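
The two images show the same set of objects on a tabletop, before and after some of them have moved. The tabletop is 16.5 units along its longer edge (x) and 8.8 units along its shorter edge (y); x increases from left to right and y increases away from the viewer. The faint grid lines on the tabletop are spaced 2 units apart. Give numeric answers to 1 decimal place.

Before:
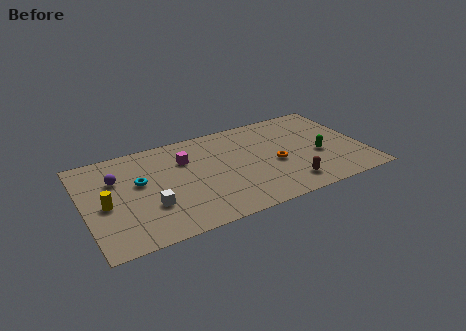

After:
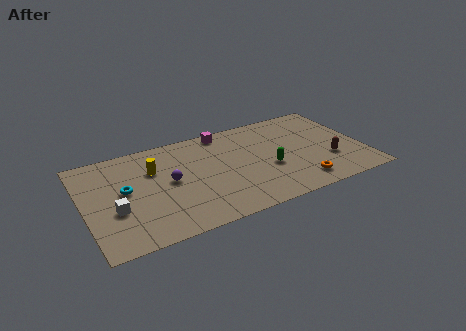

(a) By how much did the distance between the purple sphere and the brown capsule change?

-1.1

Before: roughly 10.7 units apart; after: 9.6. That's 1.1 units closer together.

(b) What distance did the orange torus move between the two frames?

2.6

The orange torus was near (11.2, 3.8) before and (12.4, 1.5) after, so it travelled √(1.2² + 2.3²) ≈ 2.6 units.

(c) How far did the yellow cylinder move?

3.6

The yellow cylinder moved from about (1.2, 4.0) to (4.2, 6.0), a distance of √(3.0² + 2.0²) ≈ 3.6.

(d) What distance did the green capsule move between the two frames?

3.0

From (13.8, 3.6) to (10.8, 3.5), the green capsule covered √(3.0² + 0.1²) ≈ 3.0 units.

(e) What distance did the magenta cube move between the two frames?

3.0

From (6.1, 6.2) to (8.6, 7.9), the magenta cube covered √(2.5² + 1.7²) ≈ 3.0 units.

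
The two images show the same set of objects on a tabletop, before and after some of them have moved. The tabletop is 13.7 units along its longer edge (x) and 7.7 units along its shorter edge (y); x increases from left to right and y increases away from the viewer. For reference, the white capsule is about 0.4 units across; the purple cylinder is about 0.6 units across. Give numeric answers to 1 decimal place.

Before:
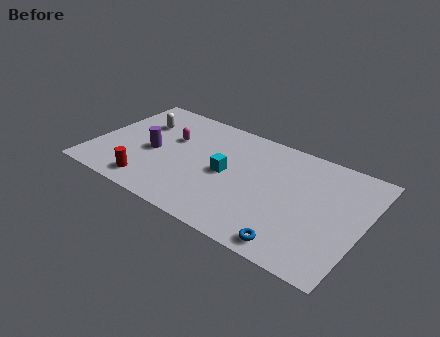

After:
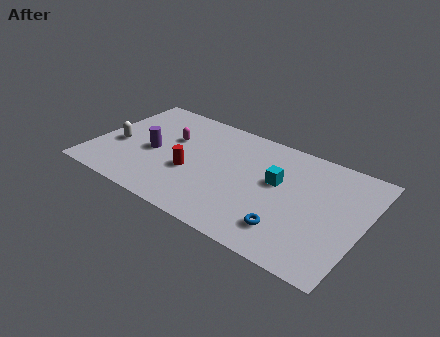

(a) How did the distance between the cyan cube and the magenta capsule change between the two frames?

+2.3

Before: roughly 3.3 units apart; after: 5.6. That's 2.3 units further apart.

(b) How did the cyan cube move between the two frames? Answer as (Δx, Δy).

(2.5, 0.7)

The cyan cube started near (6.8, 3.8) and ended near (9.3, 4.5).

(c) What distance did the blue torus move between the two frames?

0.9

The blue torus moved from about (10.7, 0.9) to (10.3, 1.7), a distance of √(0.4² + 0.8²) ≈ 0.9.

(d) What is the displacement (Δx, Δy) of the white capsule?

(-0.8, -2.2)

The white capsule started near (2.0, 5.4) and ended near (1.2, 3.2).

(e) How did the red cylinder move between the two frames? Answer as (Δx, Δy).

(1.8, 1.8)

From the two frames, the red cylinder sits at roughly (3.3, 1.2) before and (5.1, 3.0) after.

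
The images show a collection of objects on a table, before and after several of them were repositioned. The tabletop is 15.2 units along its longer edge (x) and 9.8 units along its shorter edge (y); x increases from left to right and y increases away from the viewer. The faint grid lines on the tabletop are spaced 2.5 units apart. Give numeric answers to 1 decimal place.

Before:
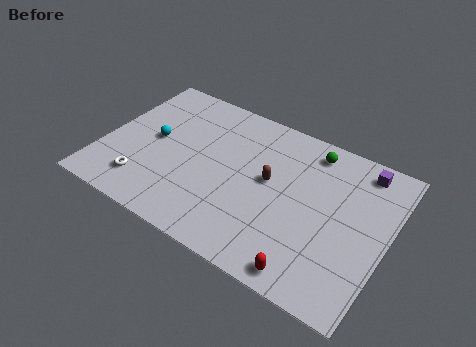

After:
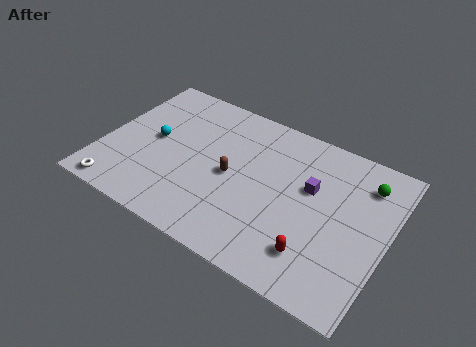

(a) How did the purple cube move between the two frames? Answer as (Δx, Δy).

(-2.4, -2.5)

The purple cube started near (13.4, 8.5) and ended near (11.0, 6.0).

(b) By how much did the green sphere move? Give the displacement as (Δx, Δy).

(3.0, -0.7)

The green sphere was at about (10.7, 8.4) and moved to about (13.7, 7.7).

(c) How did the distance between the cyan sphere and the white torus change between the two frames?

+1.3

They were about 3.1 units apart before and 4.4 after — 1.3 units further apart.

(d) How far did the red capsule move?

1.2

The red capsule moved from about (11.7, 1.0) to (11.8, 2.2), a distance of √(0.1² + 1.2²) ≈ 1.2.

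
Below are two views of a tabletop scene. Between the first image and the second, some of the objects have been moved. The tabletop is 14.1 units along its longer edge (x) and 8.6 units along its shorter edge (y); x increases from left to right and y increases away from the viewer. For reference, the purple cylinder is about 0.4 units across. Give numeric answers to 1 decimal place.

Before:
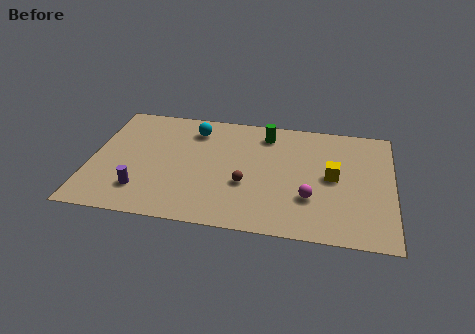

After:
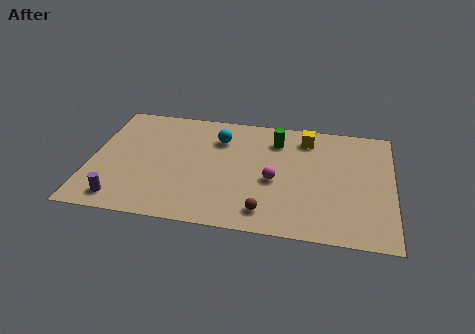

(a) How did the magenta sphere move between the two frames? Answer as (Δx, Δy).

(-1.7, 1.0)

From the two frames, the magenta sphere sits at roughly (10.3, 2.7) before and (8.6, 3.7) after.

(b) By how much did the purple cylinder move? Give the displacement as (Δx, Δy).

(-0.9, -0.8)

The purple cylinder started near (2.5, 2.0) and ended near (1.6, 1.2).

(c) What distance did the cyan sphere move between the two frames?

1.3

The cyan sphere moved from about (4.7, 6.9) to (5.9, 6.4), a distance of √(1.2² + 0.5²) ≈ 1.3.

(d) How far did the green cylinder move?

0.6

From (8.1, 7.1) to (8.6, 6.7), the green cylinder covered √(0.5² + 0.4²) ≈ 0.6 units.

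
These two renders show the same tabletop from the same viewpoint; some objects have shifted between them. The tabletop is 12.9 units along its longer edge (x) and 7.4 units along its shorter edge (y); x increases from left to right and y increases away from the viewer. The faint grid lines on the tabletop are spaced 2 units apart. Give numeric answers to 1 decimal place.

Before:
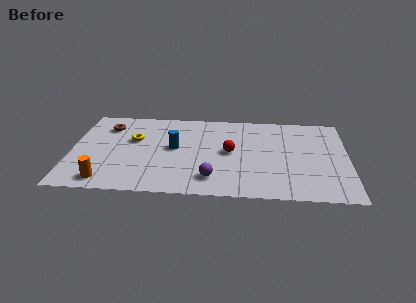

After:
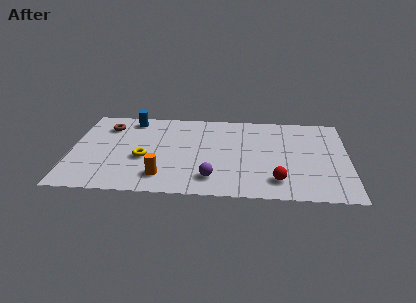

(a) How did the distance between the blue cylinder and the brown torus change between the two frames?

-2.3

Before: roughly 3.6 units apart; after: 1.3. That's 2.3 units closer together.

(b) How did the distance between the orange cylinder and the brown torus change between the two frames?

+0.3

They were about 4.7 units apart before and 5.0 after — 0.3 units further apart.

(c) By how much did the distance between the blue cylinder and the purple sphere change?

+3.2

They were about 3.1 units apart before and 6.3 after — 3.2 units further apart.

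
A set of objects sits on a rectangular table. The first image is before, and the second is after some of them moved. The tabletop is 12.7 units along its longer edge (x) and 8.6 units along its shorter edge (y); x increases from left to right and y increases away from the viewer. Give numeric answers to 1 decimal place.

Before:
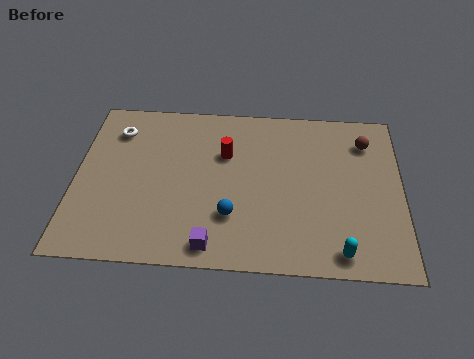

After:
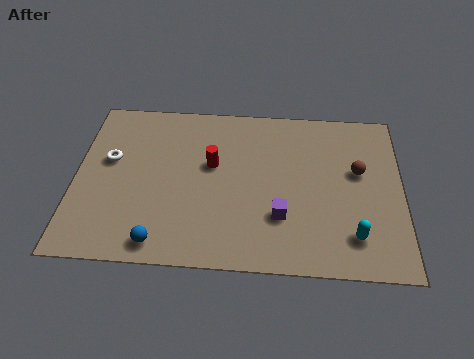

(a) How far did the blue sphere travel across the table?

3.1

From (6.1, 2.5) to (3.4, 1.0), the blue sphere covered √(2.7² + 1.5²) ≈ 3.1 units.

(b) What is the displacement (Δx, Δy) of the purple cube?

(2.6, 1.6)

The purple cube started near (5.4, 1.0) and ended near (8.0, 2.6).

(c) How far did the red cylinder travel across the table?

0.8

From (5.8, 5.7) to (5.3, 5.1), the red cylinder covered √(0.5² + 0.6²) ≈ 0.8 units.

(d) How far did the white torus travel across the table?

1.6

The white torus was near (1.5, 6.7) before and (1.3, 5.1) after, so it travelled √(0.2² + 1.6²) ≈ 1.6 units.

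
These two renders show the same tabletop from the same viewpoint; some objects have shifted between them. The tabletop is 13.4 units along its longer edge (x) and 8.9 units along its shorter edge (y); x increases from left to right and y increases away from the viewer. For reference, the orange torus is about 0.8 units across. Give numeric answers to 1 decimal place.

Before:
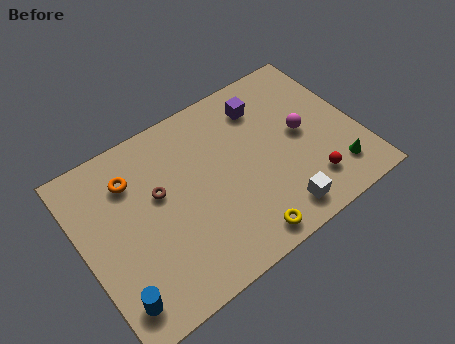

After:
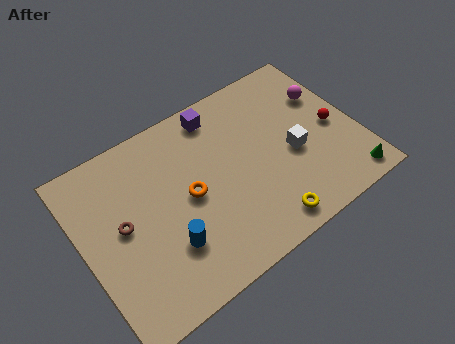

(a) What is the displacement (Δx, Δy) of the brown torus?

(-1.9, -0.6)

The brown torus was at about (3.8, 5.3) and moved to about (1.9, 4.7).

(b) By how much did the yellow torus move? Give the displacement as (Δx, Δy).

(1.1, 0.1)

The yellow torus started near (7.1, 1.0) and ended near (8.2, 1.1).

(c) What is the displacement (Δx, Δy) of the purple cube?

(-2.1, 0.7)

The purple cube started near (9.3, 7.0) and ended near (7.2, 7.7).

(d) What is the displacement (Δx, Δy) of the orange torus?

(2.4, -2.3)

The orange torus started near (2.7, 6.7) and ended near (5.1, 4.4).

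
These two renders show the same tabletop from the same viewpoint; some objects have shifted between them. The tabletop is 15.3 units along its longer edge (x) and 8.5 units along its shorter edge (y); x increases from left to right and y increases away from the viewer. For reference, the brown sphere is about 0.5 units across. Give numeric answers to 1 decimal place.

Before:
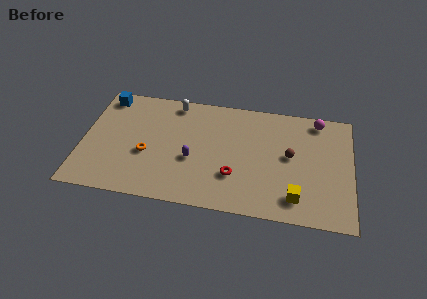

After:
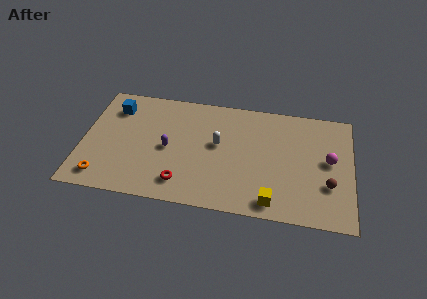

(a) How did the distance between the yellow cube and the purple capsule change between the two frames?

+0.5

Before: roughly 6.2 units apart; after: 6.7. That's 0.5 units further apart.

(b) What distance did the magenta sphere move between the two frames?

3.0

From (13.3, 7.5) to (14.0, 4.6), the magenta sphere covered √(0.7² + 2.9²) ≈ 3.0 units.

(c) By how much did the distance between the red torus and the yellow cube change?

+1.5

The distance was about 3.6 in the first image and 5.1 in the second, so they moved 1.5 units further apart.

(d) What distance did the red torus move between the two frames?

3.1

From (8.7, 2.6) to (5.8, 1.6), the red torus covered √(2.9² + 1.0²) ≈ 3.1 units.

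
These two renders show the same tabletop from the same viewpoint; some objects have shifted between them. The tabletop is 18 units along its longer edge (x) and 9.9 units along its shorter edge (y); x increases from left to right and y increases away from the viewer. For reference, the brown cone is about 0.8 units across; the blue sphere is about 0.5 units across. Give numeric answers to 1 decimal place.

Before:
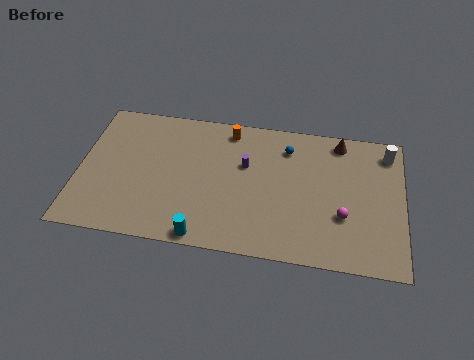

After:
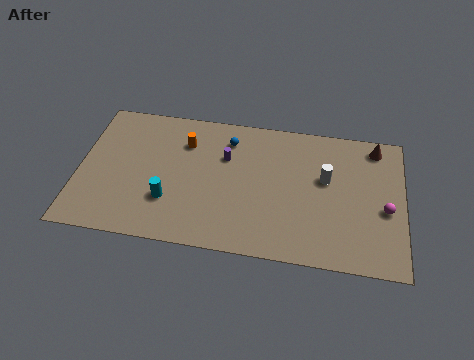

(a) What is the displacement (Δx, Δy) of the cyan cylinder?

(-2.0, 2.2)

The cyan cylinder was at about (7.1, 0.8) and moved to about (5.1, 3.0).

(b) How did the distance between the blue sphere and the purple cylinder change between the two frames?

-1.5

Before: roughly 2.8 units apart; after: 1.3. That's 1.5 units closer together.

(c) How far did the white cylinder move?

4.2

The white cylinder moved from about (17.1, 8.3) to (13.7, 5.9), a distance of √(3.4² + 2.4²) ≈ 4.2.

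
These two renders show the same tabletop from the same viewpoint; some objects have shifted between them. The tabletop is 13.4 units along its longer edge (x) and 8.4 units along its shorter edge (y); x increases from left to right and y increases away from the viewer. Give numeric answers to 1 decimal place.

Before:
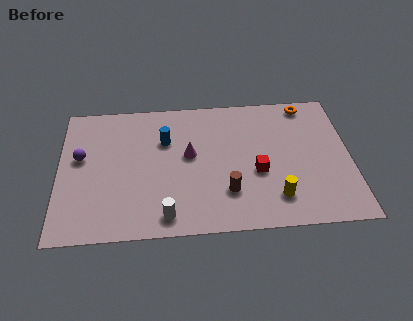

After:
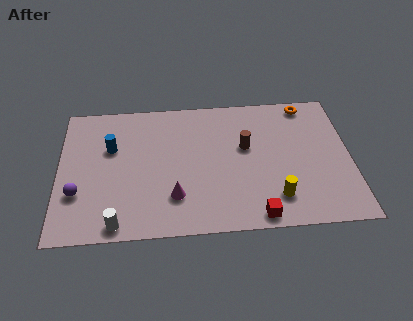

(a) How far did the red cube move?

2.6

The red cube was near (9.1, 3.4) before and (9.0, 0.8) after, so it travelled √(0.1² + 2.6²) ≈ 2.6 units.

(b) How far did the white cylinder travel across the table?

2.2

The white cylinder moved from about (4.9, 1.1) to (2.7, 0.8), a distance of √(2.2² + 0.3²) ≈ 2.2.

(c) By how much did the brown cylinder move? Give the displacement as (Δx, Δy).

(0.9, 2.7)

The brown cylinder was at about (7.7, 2.3) and moved to about (8.6, 5.0).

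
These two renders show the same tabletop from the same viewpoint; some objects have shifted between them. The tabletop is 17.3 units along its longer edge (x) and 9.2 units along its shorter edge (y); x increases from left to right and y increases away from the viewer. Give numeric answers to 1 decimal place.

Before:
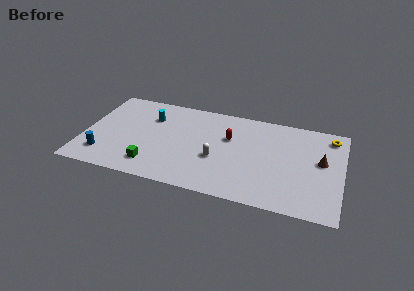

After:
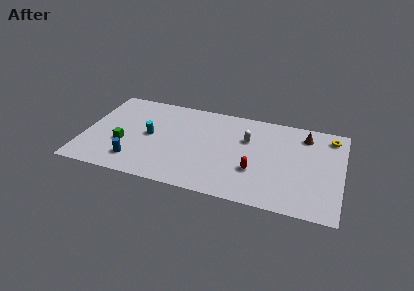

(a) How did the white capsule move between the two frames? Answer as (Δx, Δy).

(1.9, 2.5)

The white capsule started near (9.0, 3.6) and ended near (10.9, 6.1).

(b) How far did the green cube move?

2.6

From (4.8, 1.8) to (2.7, 3.4), the green cube covered √(2.1² + 1.6²) ≈ 2.6 units.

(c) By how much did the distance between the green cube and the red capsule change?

+2.5

Before: roughly 6.4 units apart; after: 8.9. That's 2.5 units further apart.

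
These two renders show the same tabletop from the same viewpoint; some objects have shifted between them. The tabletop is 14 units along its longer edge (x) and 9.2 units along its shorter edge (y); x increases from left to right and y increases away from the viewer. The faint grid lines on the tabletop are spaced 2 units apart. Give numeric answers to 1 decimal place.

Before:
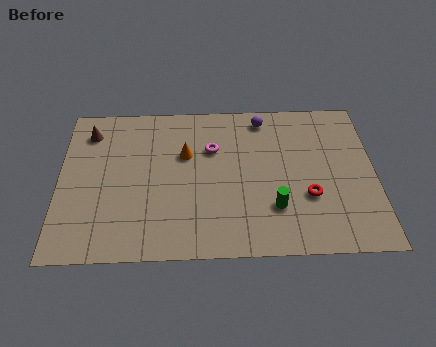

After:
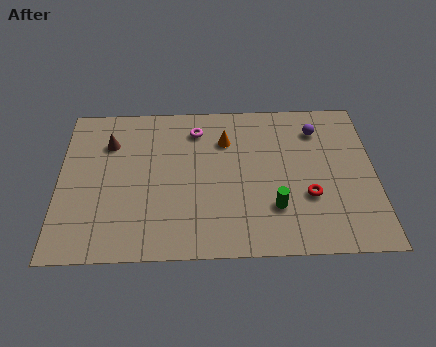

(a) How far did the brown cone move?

1.1

The brown cone moved from about (1.3, 7.4) to (2.2, 6.7), a distance of √(0.9² + 0.7²) ≈ 1.1.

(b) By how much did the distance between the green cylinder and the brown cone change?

-1.1

The distance was about 9.5 in the first image and 8.4 in the second, so they moved 1.1 units closer together.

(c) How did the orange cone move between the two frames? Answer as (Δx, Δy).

(1.8, 0.8)

From the two frames, the orange cone sits at roughly (5.6, 5.9) before and (7.4, 6.7) after.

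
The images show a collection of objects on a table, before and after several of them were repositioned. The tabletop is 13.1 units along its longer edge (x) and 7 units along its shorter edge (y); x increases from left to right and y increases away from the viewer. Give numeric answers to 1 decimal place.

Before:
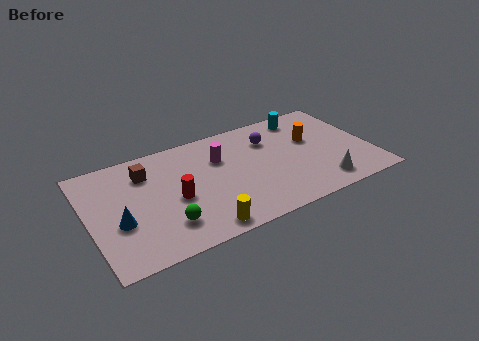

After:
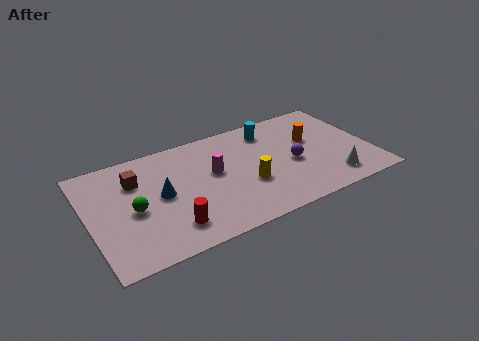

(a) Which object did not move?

the orange cylinder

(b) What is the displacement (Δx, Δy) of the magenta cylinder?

(-0.4, -0.8)

The magenta cylinder was at about (6.2, 4.8) and moved to about (5.8, 4.0).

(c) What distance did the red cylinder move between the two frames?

1.6

From (3.9, 3.1) to (3.5, 1.5), the red cylinder covered √(0.4² + 1.6²) ≈ 1.6 units.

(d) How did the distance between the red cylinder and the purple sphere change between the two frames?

+1.0

Before: roughly 5.1 units apart; after: 6.1. That's 1.0 units further apart.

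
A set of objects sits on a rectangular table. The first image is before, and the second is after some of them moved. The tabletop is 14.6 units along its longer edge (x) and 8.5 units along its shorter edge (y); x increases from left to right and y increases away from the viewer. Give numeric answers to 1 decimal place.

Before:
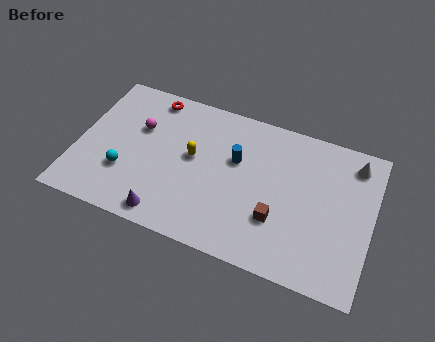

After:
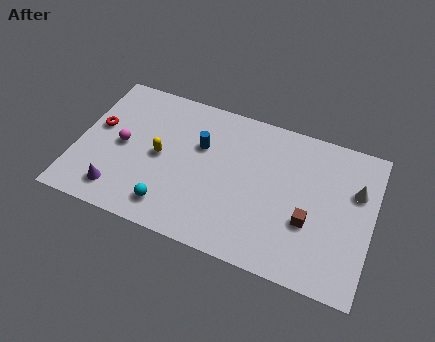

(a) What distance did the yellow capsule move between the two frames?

1.7

The yellow capsule was near (5.7, 4.7) before and (4.1, 4.2) after, so it travelled √(1.6² + 0.5²) ≈ 1.7 units.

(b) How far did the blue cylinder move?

1.8

From (7.8, 5.3) to (6.0, 5.5), the blue cylinder covered √(1.8² + 0.2²) ≈ 1.8 units.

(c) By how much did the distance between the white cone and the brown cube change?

-2.3

Before: roughly 5.6 units apart; after: 3.3. That's 2.3 units closer together.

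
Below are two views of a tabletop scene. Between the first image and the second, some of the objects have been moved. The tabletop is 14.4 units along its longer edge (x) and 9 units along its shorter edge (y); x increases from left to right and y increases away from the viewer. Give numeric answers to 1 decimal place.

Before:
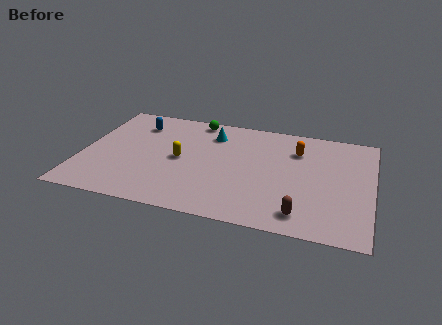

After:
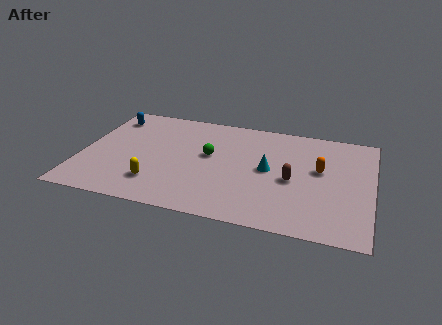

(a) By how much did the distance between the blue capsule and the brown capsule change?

-0.3

Before: roughly 10.3 units apart; after: 10.0. That's 0.3 units closer together.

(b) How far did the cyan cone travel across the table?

3.8

The cyan cone moved from about (6.3, 7.0) to (9.3, 4.6), a distance of √(3.0² + 2.4²) ≈ 3.8.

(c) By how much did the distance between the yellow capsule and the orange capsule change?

+2.4

They were about 6.1 units apart before and 8.5 after — 2.4 units further apart.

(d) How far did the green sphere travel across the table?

3.1

The green sphere moved from about (5.4, 8.1) to (6.3, 5.1), a distance of √(0.9² + 3.0²) ≈ 3.1.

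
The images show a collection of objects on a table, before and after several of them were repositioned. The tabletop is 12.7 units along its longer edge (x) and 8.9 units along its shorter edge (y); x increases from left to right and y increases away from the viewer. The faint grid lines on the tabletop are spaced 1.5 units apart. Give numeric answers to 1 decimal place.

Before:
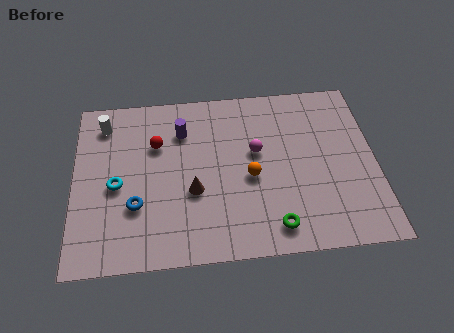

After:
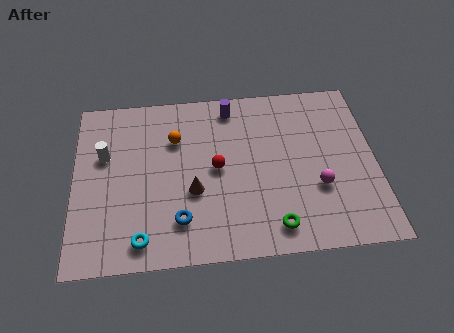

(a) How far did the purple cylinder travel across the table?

2.4

The purple cylinder was near (4.6, 6.6) before and (6.7, 7.7) after, so it travelled √(2.1² + 1.1²) ≈ 2.4 units.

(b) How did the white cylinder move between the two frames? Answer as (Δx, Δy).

(0.0, -1.7)

From the two frames, the white cylinder sits at roughly (1.3, 7.3) before and (1.3, 5.6) after.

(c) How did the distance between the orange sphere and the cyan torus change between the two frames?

-0.4

The distance was about 5.6 in the first image and 5.2 in the second, so they moved 0.4 units closer together.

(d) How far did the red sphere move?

2.9

The red sphere moved from about (3.5, 6.0) to (6.0, 4.5), a distance of √(2.5² + 1.5²) ≈ 2.9.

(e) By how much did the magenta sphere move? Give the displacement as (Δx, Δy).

(2.5, -2.1)

The magenta sphere started near (7.7, 5.2) and ended near (10.2, 3.1).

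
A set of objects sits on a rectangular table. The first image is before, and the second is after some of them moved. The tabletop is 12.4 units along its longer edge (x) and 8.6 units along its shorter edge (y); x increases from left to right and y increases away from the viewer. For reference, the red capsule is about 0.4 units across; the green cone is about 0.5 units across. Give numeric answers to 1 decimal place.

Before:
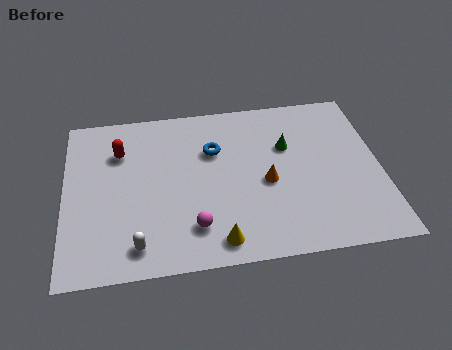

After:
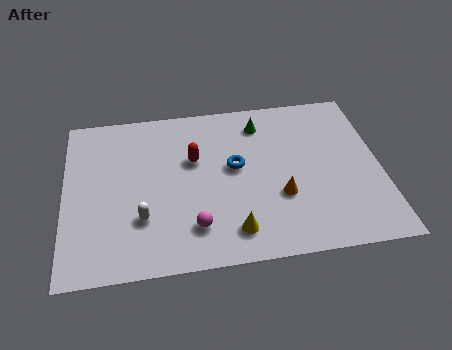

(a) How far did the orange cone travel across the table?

0.9

From (7.9, 3.8) to (8.4, 3.0), the orange cone covered √(0.5² + 0.8²) ≈ 0.9 units.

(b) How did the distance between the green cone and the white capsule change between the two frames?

-0.9

The distance was about 7.4 in the first image and 6.5 in the second, so they moved 0.9 units closer together.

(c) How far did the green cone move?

1.7

The green cone moved from about (8.8, 5.6) to (7.8, 7.0), a distance of √(1.0² + 1.4²) ≈ 1.7.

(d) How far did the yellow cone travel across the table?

0.7

The yellow cone was near (5.9, 1.1) before and (6.5, 1.5) after, so it travelled √(0.6² + 0.4²) ≈ 0.7 units.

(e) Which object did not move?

the magenta sphere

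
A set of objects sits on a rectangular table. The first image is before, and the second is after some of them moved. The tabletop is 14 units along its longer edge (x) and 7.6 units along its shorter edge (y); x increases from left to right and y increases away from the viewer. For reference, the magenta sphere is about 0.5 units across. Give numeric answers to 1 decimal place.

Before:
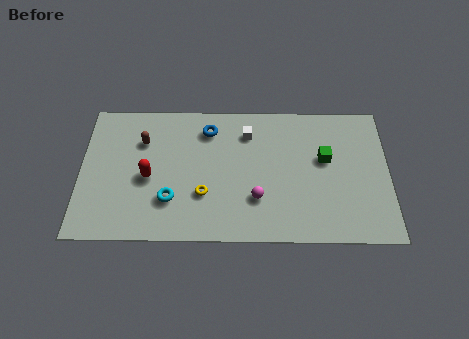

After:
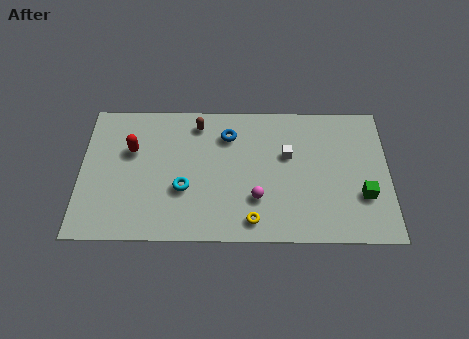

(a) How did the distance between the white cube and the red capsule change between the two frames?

+2.0

They were about 5.1 units apart before and 7.1 after — 2.0 units further apart.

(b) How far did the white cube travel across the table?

2.2

The white cube was near (7.6, 5.9) before and (9.4, 4.7) after, so it travelled √(1.8² + 1.2²) ≈ 2.2 units.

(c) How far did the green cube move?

2.6

The green cube moved from about (11.1, 4.5) to (12.8, 2.5), a distance of √(1.7² + 2.0²) ≈ 2.6.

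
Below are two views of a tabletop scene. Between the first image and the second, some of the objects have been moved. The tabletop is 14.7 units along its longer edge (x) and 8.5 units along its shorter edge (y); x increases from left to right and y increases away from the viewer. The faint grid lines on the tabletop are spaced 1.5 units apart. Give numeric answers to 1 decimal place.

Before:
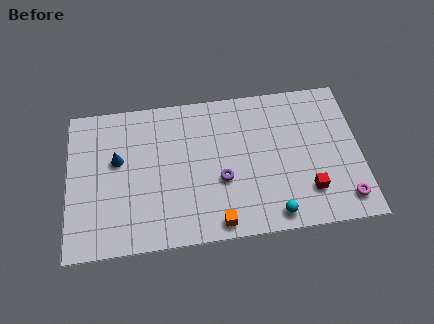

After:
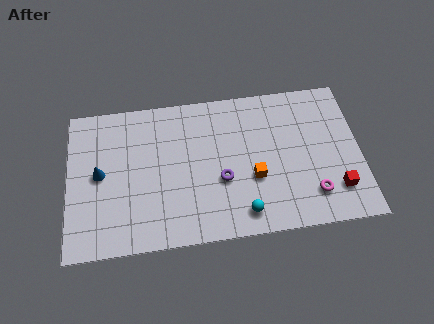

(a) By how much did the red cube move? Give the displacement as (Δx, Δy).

(1.4, -0.1)

The red cube started near (12.0, 2.1) and ended near (13.4, 2.0).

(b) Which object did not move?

the purple torus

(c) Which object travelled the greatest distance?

the orange cube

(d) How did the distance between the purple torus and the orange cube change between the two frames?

-0.8

Before: roughly 2.4 units apart; after: 1.6. That's 0.8 units closer together.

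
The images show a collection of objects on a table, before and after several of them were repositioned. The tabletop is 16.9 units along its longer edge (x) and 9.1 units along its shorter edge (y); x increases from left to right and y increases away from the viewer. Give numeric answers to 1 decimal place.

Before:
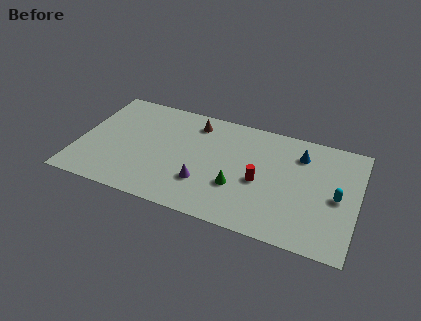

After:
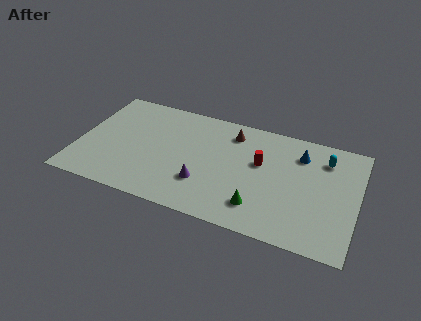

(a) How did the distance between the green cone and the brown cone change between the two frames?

+0.5

They were about 5.3 units apart before and 5.8 after — 0.5 units further apart.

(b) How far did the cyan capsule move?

2.9

The cyan capsule was near (15.7, 4.3) before and (14.8, 7.1) after, so it travelled √(0.9² + 2.8²) ≈ 2.9 units.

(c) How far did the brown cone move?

2.3

The brown cone was near (6.8, 7.5) before and (9.1, 7.4) after, so it travelled √(2.3² + 0.1²) ≈ 2.3 units.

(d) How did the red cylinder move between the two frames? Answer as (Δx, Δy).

(-0.1, 1.5)

The red cylinder was at about (11.1, 4.0) and moved to about (11.0, 5.5).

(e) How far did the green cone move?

1.8

From (9.8, 3.1) to (11.2, 2.0), the green cone covered √(1.4² + 1.1²) ≈ 1.8 units.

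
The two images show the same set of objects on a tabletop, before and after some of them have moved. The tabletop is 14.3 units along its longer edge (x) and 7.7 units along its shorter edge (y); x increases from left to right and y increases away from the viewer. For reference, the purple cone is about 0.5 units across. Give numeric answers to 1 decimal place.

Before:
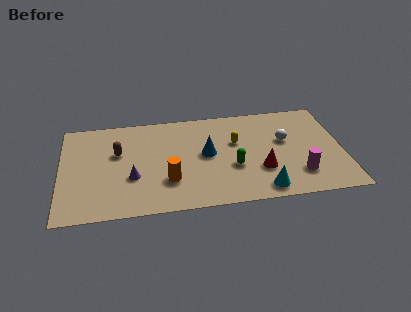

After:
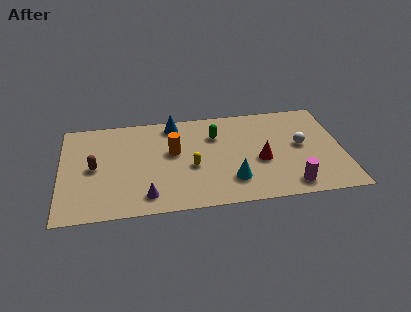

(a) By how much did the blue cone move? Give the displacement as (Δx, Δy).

(-1.6, 2.6)

From the two frames, the blue cone sits at roughly (7.4, 4.1) before and (5.8, 6.7) after.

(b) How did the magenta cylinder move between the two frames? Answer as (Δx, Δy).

(-0.5, -0.8)

The magenta cylinder started near (12.0, 1.9) and ended near (11.5, 1.1).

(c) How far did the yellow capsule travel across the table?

2.8

The yellow capsule was near (8.9, 4.8) before and (6.6, 3.2) after, so it travelled √(2.3² + 1.6²) ≈ 2.8 units.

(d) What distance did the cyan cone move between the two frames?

1.7

From (10.1, 1.0) to (8.6, 1.9), the cyan cone covered √(1.5² + 0.9²) ≈ 1.7 units.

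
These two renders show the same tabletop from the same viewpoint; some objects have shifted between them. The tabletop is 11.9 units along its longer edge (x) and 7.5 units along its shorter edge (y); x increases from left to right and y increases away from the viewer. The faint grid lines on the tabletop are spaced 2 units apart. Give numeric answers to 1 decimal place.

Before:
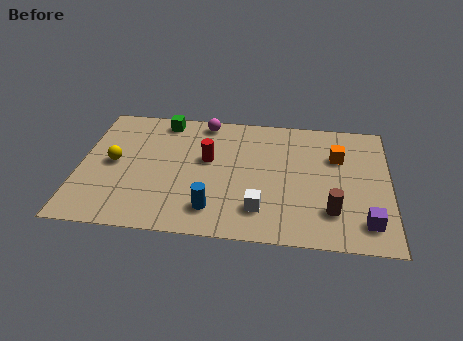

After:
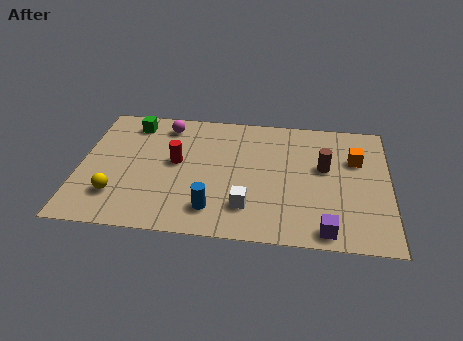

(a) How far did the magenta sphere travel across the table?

1.6

The magenta sphere was near (4.7, 6.7) before and (3.2, 6.3) after, so it travelled √(1.5² + 0.4²) ≈ 1.6 units.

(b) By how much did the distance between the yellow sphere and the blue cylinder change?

-0.8

Before: roughly 4.5 units apart; after: 3.7. That's 0.8 units closer together.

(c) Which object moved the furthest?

the brown cylinder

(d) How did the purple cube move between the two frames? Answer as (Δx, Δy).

(-1.5, -0.6)

The purple cube was at about (11.0, 1.4) and moved to about (9.5, 0.8).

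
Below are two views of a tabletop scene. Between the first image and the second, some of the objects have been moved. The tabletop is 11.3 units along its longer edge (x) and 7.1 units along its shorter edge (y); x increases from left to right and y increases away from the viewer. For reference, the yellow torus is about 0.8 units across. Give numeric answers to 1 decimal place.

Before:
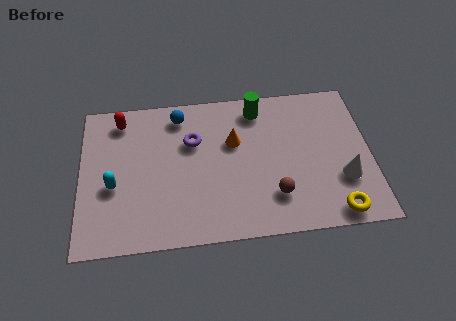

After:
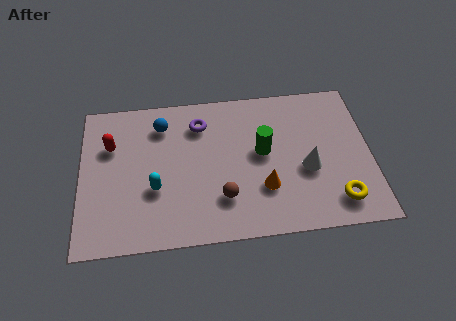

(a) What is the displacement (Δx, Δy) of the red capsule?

(-0.4, -1.2)

From the two frames, the red capsule sits at roughly (1.6, 6.0) before and (1.2, 4.8) after.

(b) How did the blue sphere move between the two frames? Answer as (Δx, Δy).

(-0.7, -0.4)

The blue sphere started near (3.9, 6.0) and ended near (3.2, 5.6).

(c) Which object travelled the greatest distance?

the orange cone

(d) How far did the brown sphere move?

2.0

From (7.5, 1.8) to (5.5, 1.9), the brown sphere covered √(2.0² + 0.1²) ≈ 2.0 units.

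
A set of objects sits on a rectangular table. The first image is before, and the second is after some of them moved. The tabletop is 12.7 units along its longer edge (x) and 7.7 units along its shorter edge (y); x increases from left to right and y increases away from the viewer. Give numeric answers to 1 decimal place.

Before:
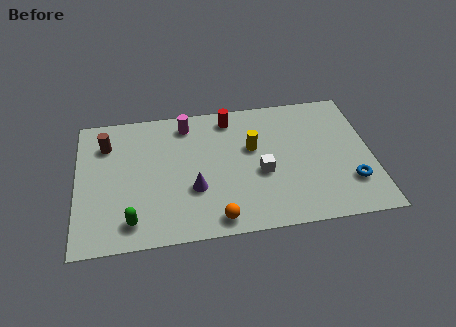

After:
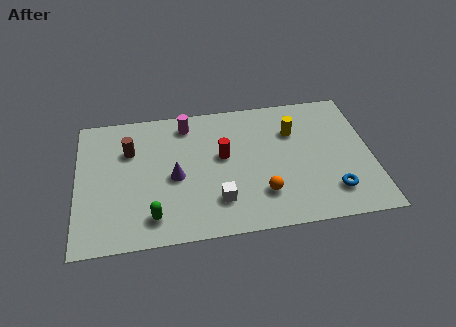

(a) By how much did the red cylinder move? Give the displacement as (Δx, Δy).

(-0.4, -2.2)

The red cylinder was at about (6.7, 6.6) and moved to about (6.3, 4.4).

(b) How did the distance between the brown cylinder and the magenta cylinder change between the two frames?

-0.8

Before: roughly 3.6 units apart; after: 2.8. That's 0.8 units closer together.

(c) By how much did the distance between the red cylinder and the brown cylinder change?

-1.4

The distance was about 5.5 in the first image and 4.1 in the second, so they moved 1.4 units closer together.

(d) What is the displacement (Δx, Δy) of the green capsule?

(0.9, 0.1)

The green capsule started near (2.3, 1.3) and ended near (3.2, 1.4).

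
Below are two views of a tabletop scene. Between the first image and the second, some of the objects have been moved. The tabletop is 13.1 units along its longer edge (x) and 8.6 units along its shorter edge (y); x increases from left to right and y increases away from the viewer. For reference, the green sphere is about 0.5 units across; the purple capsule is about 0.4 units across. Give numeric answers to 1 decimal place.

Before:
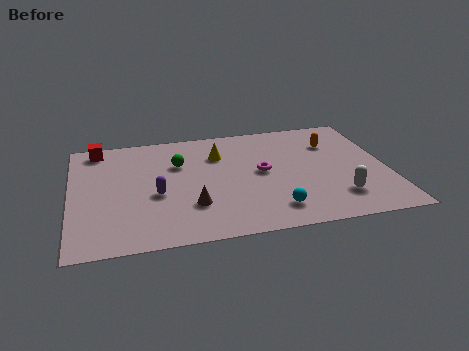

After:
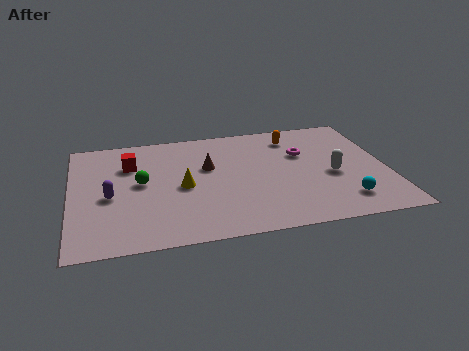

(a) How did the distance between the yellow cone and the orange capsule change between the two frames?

+0.9

Before: roughly 4.8 units apart; after: 5.7. That's 0.9 units further apart.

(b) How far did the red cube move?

2.0

The red cube was near (1.2, 7.6) before and (2.5, 6.1) after, so it travelled √(1.3² + 1.5²) ≈ 2.0 units.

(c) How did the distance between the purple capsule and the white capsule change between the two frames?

+1.6

They were about 7.6 units apart before and 9.2 after — 1.6 units further apart.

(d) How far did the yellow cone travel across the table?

2.7

The yellow cone moved from about (6.2, 6.2) to (4.6, 4.0), a distance of √(1.6² + 2.2²) ≈ 2.7.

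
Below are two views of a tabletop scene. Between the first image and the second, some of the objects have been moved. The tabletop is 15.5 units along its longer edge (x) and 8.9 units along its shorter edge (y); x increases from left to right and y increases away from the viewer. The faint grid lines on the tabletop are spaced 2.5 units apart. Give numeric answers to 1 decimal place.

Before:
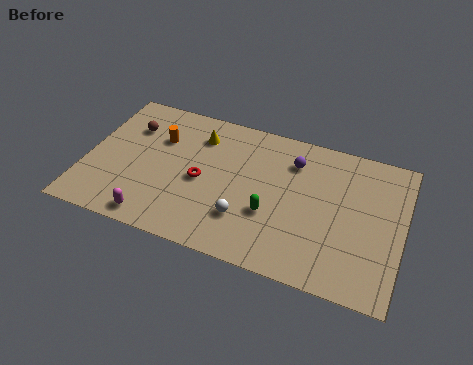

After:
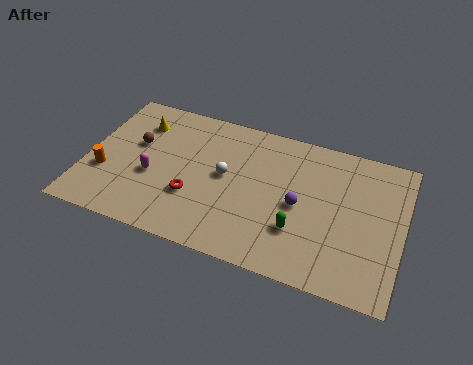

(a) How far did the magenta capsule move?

2.6

The magenta capsule was near (3.7, 1.0) before and (3.3, 3.6) after, so it travelled √(0.4² + 2.6²) ≈ 2.6 units.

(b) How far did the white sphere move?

2.6

The white sphere moved from about (8.0, 2.5) to (6.8, 4.8), a distance of √(1.2² + 2.3²) ≈ 2.6.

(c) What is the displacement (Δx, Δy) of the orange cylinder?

(-2.4, -3.0)

From the two frames, the orange cylinder sits at roughly (3.4, 6.1) before and (1.0, 3.1) after.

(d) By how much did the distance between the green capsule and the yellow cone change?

+3.9

The distance was about 5.4 in the first image and 9.3 in the second, so they moved 3.9 units further apart.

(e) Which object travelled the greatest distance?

the orange cylinder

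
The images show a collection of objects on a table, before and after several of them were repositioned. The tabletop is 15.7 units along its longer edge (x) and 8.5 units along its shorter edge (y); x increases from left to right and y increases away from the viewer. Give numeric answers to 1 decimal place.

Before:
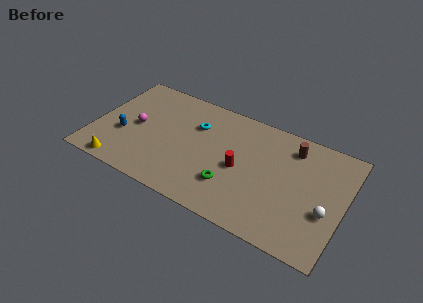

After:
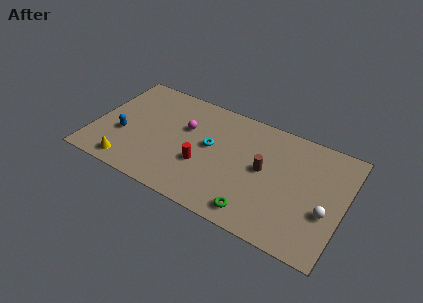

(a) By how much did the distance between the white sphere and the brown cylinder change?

-0.3

They were about 4.5 units apart before and 4.2 after — 0.3 units closer together.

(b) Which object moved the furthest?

the magenta sphere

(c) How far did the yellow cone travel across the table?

0.6

The yellow cone moved from about (2.1, 0.8) to (2.6, 1.1), a distance of √(0.5² + 0.3²) ≈ 0.6.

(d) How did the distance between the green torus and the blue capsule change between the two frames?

+1.9

The distance was about 7.0 in the first image and 8.9 in the second, so they moved 1.9 units further apart.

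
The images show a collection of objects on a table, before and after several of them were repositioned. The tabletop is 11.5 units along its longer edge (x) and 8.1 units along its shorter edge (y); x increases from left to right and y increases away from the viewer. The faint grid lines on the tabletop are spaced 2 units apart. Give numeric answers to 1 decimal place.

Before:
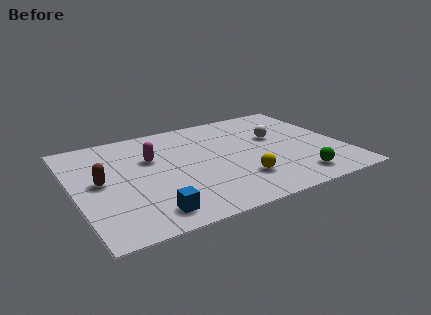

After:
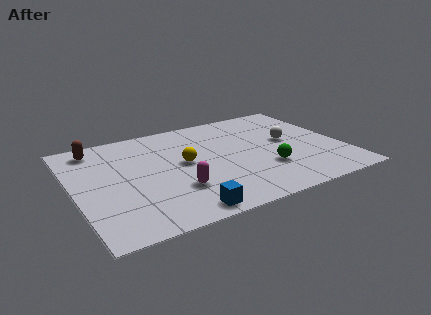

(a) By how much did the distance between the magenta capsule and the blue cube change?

-2.4

They were about 4.0 units apart before and 1.6 after — 2.4 units closer together.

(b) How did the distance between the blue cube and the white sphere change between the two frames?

-0.7

The distance was about 7.0 in the first image and 6.3 in the second, so they moved 0.7 units closer together.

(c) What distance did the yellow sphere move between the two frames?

3.0

The yellow sphere moved from about (6.8, 2.1) to (4.7, 4.3), a distance of √(2.1² + 2.2²) ≈ 3.0.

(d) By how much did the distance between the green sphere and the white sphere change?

-1.3

The distance was about 3.6 in the first image and 2.3 in the second, so they moved 1.3 units closer together.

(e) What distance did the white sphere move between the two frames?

0.7

From (8.8, 4.9) to (9.3, 4.4), the white sphere covered √(0.5² + 0.5²) ≈ 0.7 units.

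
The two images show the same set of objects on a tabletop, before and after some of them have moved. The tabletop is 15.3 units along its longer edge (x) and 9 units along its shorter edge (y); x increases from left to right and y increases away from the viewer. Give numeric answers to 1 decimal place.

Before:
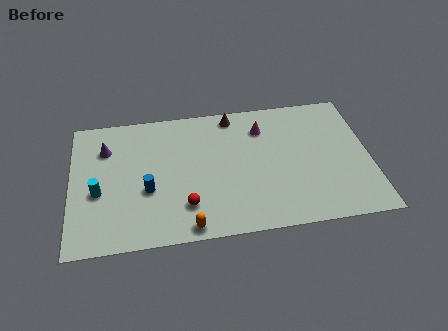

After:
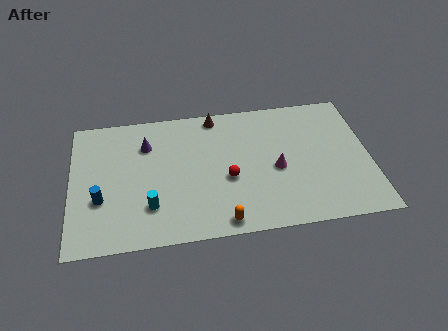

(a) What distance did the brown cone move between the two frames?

0.9

From (8.4, 8.0) to (7.5, 8.1), the brown cone covered √(0.9² + 0.1²) ≈ 0.9 units.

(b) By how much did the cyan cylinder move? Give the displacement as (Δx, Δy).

(2.6, -1.3)

From the two frames, the cyan cylinder sits at roughly (1.4, 3.7) before and (4.0, 2.4) after.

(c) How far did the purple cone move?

2.1

The purple cone was near (1.8, 6.6) before and (3.9, 6.6) after, so it travelled √(2.1² + 0.0²) ≈ 2.1 units.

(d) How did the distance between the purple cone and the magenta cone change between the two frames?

-1.0

They were about 8.1 units apart before and 7.1 after — 1.0 units closer together.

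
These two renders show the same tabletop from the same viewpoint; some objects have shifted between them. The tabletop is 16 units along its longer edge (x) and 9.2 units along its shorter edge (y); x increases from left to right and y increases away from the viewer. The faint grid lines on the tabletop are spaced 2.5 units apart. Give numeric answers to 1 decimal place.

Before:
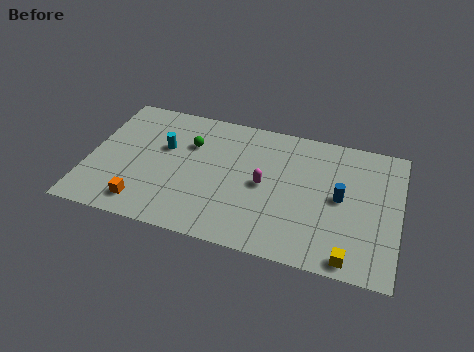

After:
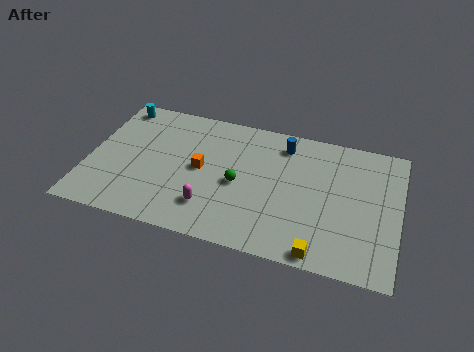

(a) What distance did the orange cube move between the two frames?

4.2

The orange cube moved from about (3.1, 1.5) to (5.8, 4.7), a distance of √(2.7² + 3.2²) ≈ 4.2.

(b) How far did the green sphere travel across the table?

3.4

The green sphere was near (5.1, 6.3) before and (7.8, 4.2) after, so it travelled √(2.7² + 2.1²) ≈ 3.4 units.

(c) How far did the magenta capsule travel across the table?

3.5

The magenta capsule moved from about (9.1, 4.5) to (6.5, 2.2), a distance of √(2.6² + 2.3²) ≈ 3.5.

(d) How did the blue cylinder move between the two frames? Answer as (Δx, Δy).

(-3.1, 2.9)

The blue cylinder was at about (13.0, 4.7) and moved to about (9.9, 7.6).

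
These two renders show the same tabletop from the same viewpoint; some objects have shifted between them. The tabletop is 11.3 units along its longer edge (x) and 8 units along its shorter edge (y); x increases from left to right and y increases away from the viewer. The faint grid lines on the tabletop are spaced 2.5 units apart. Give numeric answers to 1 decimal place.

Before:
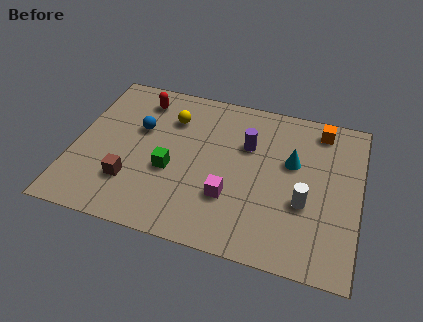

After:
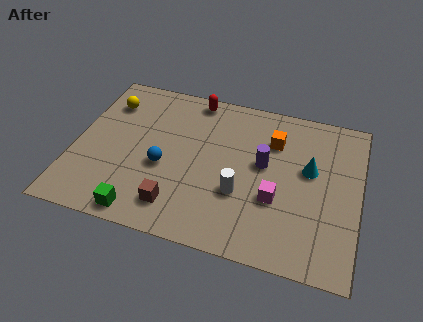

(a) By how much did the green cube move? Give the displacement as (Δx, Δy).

(-0.9, -2.4)

The green cube started near (3.9, 3.2) and ended near (3.0, 0.8).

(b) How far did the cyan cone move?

0.7

The cyan cone was near (8.6, 4.9) before and (9.3, 4.7) after, so it travelled √(0.7² + 0.2²) ≈ 0.7 units.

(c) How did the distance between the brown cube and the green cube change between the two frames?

-0.3

The distance was about 1.8 in the first image and 1.5 in the second, so they moved 0.3 units closer together.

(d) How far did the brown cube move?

2.0

The brown cube was near (2.4, 2.2) before and (4.3, 1.5) after, so it travelled √(1.9² + 0.7²) ≈ 2.0 units.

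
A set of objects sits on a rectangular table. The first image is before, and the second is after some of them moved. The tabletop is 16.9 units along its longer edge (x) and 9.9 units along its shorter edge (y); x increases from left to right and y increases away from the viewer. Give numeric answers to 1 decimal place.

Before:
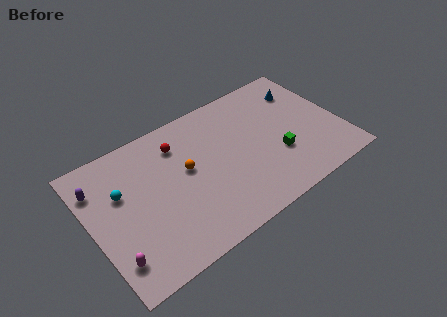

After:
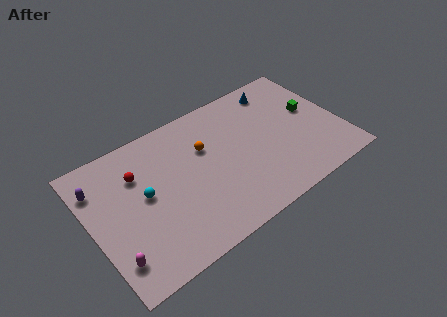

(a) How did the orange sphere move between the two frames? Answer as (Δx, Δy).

(1.4, 0.9)

The orange sphere was at about (6.5, 5.6) and moved to about (7.9, 6.5).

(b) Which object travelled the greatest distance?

the green cube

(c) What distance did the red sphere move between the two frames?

3.0

The red sphere was near (6.3, 7.7) before and (3.4, 7.0) after, so it travelled √(2.9² + 0.7²) ≈ 3.0 units.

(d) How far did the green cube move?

3.6

From (12.4, 3.4) to (15.2, 5.6), the green cube covered √(2.8² + 2.2²) ≈ 3.6 units.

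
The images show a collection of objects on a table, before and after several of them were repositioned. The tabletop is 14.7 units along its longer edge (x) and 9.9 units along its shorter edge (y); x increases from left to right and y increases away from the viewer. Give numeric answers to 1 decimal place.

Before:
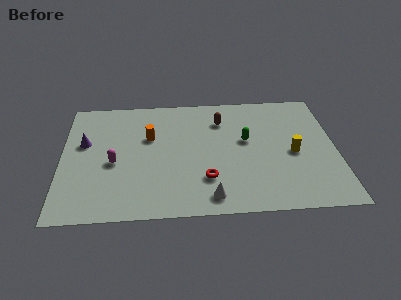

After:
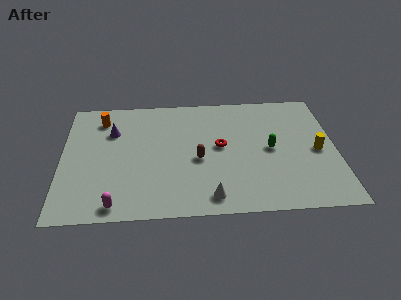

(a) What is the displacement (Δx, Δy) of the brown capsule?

(-1.3, -3.2)

The brown capsule started near (8.6, 7.5) and ended near (7.3, 4.3).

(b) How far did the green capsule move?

1.5

The green capsule moved from about (9.9, 5.7) to (11.2, 4.9), a distance of √(1.3² + 0.8²) ≈ 1.5.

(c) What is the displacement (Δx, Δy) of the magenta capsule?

(0.1, -3.3)

The magenta capsule started near (2.8, 4.3) and ended near (2.9, 1.0).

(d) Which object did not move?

the white cone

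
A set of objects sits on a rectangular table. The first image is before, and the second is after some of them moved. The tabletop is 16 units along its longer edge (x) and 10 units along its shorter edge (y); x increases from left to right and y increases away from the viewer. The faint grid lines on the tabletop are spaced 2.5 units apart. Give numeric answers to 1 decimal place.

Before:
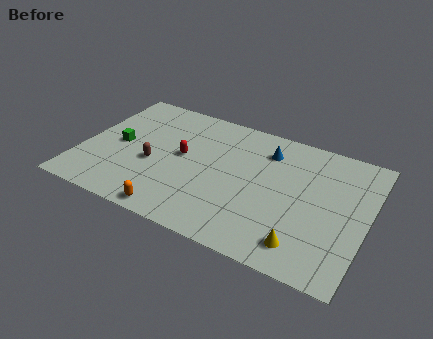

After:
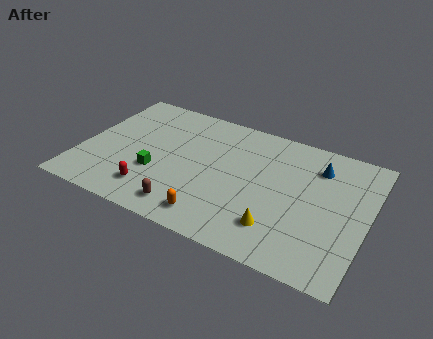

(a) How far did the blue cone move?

2.9

The blue cone was near (10.1, 7.8) before and (13.0, 7.7) after, so it travelled √(2.9² + 0.1²) ≈ 2.9 units.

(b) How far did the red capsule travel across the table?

3.6

The red capsule was near (5.6, 5.4) before and (4.4, 2.0) after, so it travelled √(1.2² + 3.4²) ≈ 3.6 units.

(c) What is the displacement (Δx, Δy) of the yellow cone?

(-1.5, 0.6)

The yellow cone was at about (12.9, 1.7) and moved to about (11.4, 2.3).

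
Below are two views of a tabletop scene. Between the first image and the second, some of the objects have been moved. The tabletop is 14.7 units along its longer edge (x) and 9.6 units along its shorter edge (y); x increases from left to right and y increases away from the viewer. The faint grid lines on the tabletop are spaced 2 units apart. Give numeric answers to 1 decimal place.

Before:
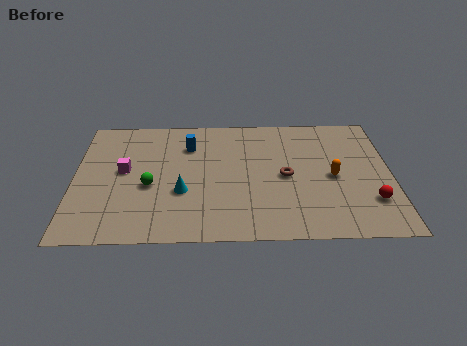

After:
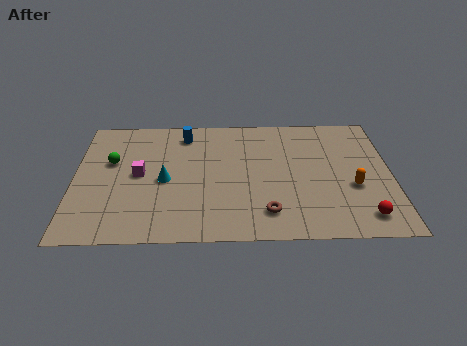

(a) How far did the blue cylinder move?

0.9

From (5.3, 7.1) to (5.1, 8.0), the blue cylinder covered √(0.2² + 0.9²) ≈ 0.9 units.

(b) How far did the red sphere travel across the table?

1.2

From (13.7, 2.6) to (13.3, 1.5), the red sphere covered √(0.4² + 1.1²) ≈ 1.2 units.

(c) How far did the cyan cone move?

1.2

The cyan cone was near (5.0, 3.5) before and (4.2, 4.4) after, so it travelled √(0.8² + 0.9²) ≈ 1.2 units.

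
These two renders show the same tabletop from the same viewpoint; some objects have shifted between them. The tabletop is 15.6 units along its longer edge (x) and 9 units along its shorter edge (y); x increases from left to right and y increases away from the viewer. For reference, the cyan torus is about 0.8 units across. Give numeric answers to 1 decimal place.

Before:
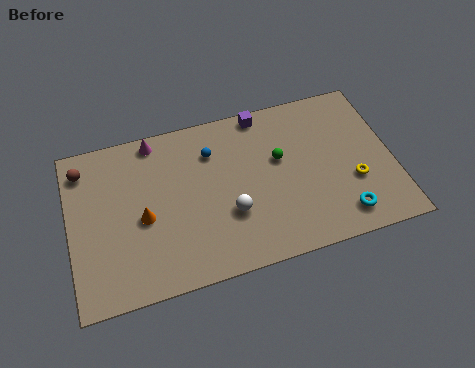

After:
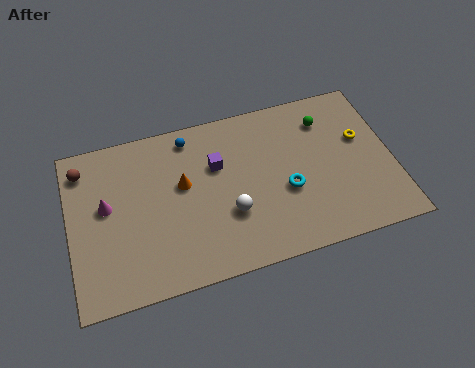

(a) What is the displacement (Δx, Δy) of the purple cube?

(-2.4, -2.3)

From the two frames, the purple cube sits at roughly (9.6, 8.2) before and (7.2, 5.9) after.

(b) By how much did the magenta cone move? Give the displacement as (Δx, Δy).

(-2.5, -3.0)

The magenta cone started near (4.3, 8.1) and ended near (1.8, 5.1).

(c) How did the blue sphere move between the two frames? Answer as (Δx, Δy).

(-1.0, 1.1)

From the two frames, the blue sphere sits at roughly (7.0, 6.7) before and (6.0, 7.8) after.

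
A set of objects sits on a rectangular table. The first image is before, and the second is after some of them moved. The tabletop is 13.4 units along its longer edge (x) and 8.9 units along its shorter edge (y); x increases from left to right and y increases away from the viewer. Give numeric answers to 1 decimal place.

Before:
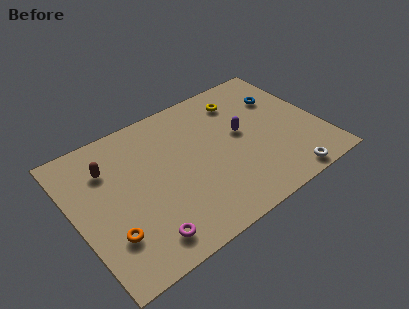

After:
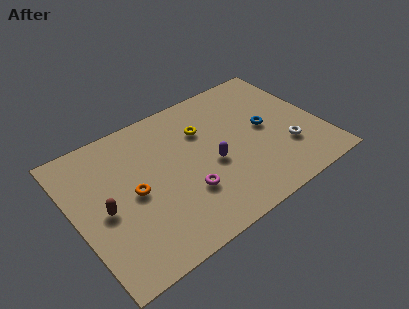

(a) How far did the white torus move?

2.0

From (10.8, 0.8) to (11.3, 2.7), the white torus covered √(0.5² + 1.9²) ≈ 2.0 units.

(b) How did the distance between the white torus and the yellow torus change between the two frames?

-1.1

They were about 6.4 units apart before and 5.3 after — 1.1 units closer together.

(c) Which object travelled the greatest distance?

the magenta torus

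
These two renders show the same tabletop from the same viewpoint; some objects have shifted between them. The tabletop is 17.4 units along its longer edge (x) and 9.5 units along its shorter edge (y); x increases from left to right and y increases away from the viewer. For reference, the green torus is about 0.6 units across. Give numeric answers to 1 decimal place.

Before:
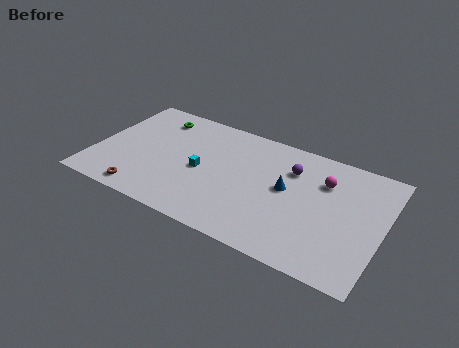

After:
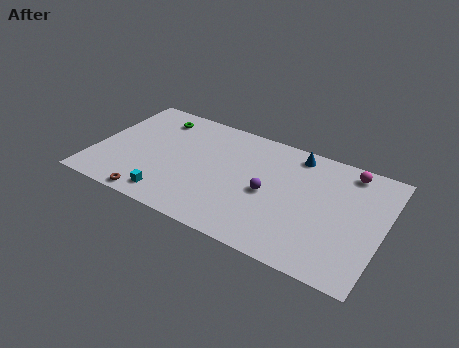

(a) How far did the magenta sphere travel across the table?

2.0

From (13.7, 6.8) to (15.0, 8.3), the magenta sphere covered √(1.3² + 1.5²) ≈ 2.0 units.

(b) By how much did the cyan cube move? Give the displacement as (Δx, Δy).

(-1.5, -3.0)

The cyan cube started near (6.5, 4.4) and ended near (5.0, 1.4).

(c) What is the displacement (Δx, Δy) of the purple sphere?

(-1.1, -2.5)

The purple sphere started near (11.7, 6.9) and ended near (10.6, 4.4).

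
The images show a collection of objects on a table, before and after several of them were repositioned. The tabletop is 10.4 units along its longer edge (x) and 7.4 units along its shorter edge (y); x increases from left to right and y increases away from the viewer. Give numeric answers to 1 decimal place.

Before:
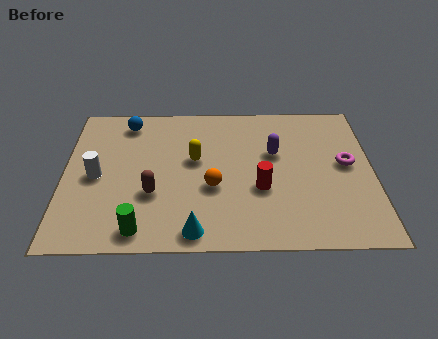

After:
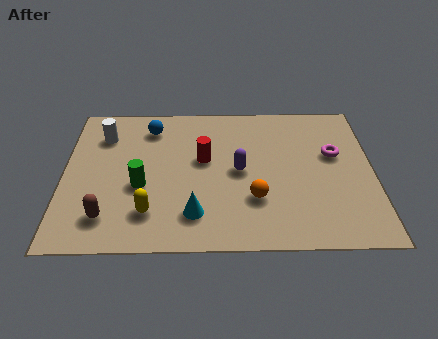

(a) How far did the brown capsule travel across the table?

1.9

The brown capsule was near (3.0, 2.6) before and (1.5, 1.5) after, so it travelled √(1.5² + 1.1²) ≈ 1.9 units.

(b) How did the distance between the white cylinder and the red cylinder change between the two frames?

-1.9

The distance was about 5.5 in the first image and 3.6 in the second, so they moved 1.9 units closer together.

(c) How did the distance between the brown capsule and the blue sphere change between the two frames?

+0.9

They were about 3.8 units apart before and 4.7 after — 0.9 units further apart.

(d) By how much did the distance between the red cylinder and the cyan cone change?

-0.3

Before: roughly 3.0 units apart; after: 2.7. That's 0.3 units closer together.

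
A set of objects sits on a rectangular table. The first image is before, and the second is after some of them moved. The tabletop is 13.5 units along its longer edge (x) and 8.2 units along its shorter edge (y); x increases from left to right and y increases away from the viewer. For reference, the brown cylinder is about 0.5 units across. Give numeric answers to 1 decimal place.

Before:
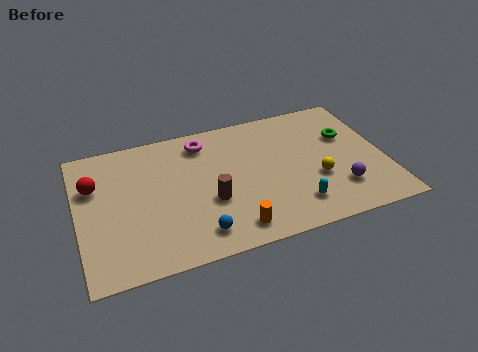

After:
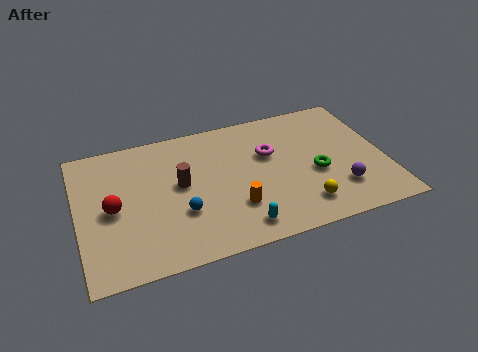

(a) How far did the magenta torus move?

3.2

The magenta torus moved from about (5.7, 6.8) to (8.5, 5.2), a distance of √(2.8² + 1.6²) ≈ 3.2.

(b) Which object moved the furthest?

the magenta torus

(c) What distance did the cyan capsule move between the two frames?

2.5

The cyan capsule was near (9.3, 1.7) before and (6.8, 1.2) after, so it travelled √(2.5² + 0.5²) ≈ 2.5 units.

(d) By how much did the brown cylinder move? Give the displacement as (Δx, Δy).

(-1.2, 1.4)

From the two frames, the brown cylinder sits at roughly (5.7, 3.1) before and (4.5, 4.5) after.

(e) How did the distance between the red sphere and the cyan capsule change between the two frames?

-3.4

The distance was about 9.3 in the first image and 5.9 in the second, so they moved 3.4 units closer together.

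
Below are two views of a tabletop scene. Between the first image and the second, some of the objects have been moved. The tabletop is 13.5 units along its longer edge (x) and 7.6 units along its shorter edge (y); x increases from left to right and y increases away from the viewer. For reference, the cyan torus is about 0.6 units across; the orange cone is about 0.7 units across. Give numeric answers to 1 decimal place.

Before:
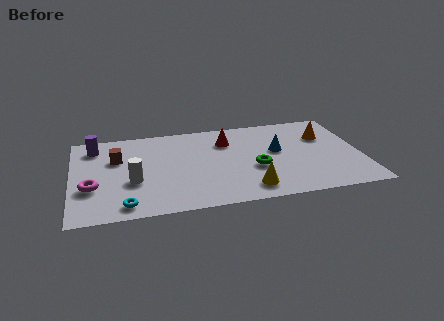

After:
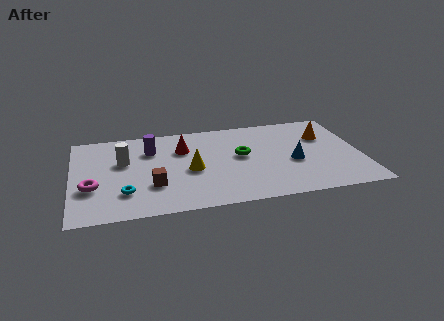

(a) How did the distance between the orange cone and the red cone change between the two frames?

+2.1

They were about 4.6 units apart before and 6.7 after — 2.1 units further apart.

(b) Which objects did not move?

the orange cone and the magenta torus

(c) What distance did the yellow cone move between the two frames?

3.3

From (8.1, 1.3) to (5.5, 3.4), the yellow cone covered √(2.6² + 2.1²) ≈ 3.3 units.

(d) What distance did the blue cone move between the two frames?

1.3

The blue cone was near (9.6, 4.3) before and (10.3, 3.2) after, so it travelled √(0.7² + 1.1²) ≈ 1.3 units.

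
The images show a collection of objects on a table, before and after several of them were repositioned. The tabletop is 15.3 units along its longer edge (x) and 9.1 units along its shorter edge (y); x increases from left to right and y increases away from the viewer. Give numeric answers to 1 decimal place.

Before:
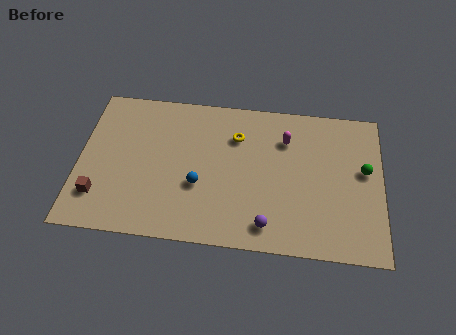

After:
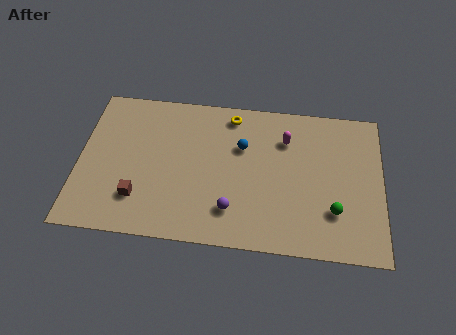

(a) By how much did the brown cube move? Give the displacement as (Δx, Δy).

(2.0, 0.1)

From the two frames, the brown cube sits at roughly (1.1, 2.2) before and (3.1, 2.3) after.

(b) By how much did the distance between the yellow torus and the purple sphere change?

+0.3

Before: roughly 5.5 units apart; after: 5.8. That's 0.3 units further apart.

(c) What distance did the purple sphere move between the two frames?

1.9

The purple sphere was near (9.6, 1.4) before and (7.8, 2.1) after, so it travelled √(1.8² + 0.7²) ≈ 1.9 units.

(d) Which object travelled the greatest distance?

the blue sphere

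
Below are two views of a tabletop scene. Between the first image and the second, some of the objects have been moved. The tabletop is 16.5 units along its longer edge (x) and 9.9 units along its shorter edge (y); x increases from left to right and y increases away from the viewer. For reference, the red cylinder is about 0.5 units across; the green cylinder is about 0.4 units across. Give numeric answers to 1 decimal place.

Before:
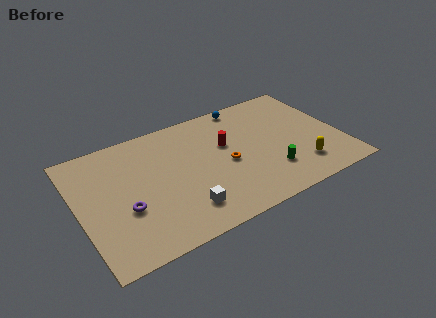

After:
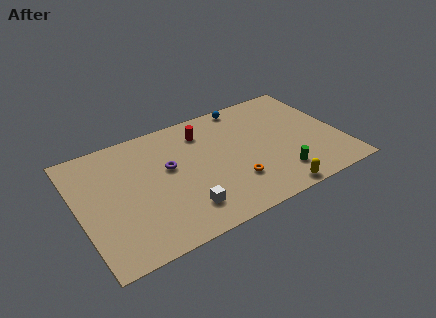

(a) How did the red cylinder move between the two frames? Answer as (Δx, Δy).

(-1.2, 1.7)

The red cylinder started near (9.4, 6.1) and ended near (8.2, 7.8).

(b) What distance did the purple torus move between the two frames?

3.7

The purple torus was near (2.7, 3.7) before and (5.7, 5.8) after, so it travelled √(3.0² + 2.1²) ≈ 3.7 units.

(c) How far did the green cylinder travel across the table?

0.7

The green cylinder moved from about (11.7, 2.6) to (12.2, 2.1), a distance of √(0.5² + 0.5²) ≈ 0.7.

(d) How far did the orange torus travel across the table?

1.7

From (9.2, 4.5) to (9.4, 2.8), the orange torus covered √(0.2² + 1.7²) ≈ 1.7 units.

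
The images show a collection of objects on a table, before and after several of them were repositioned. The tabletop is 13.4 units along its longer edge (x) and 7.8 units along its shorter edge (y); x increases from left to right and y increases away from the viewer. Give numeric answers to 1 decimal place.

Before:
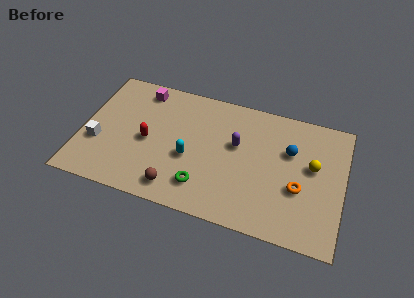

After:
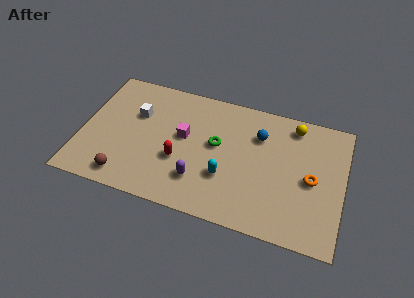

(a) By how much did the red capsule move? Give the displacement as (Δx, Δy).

(1.7, -0.7)

The red capsule was at about (3.4, 3.6) and moved to about (5.1, 2.9).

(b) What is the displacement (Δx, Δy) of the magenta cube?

(2.4, -2.3)

The magenta cube was at about (2.8, 6.7) and moved to about (5.2, 4.4).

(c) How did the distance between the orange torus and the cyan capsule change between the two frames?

-1.2

Before: roughly 5.6 units apart; after: 4.4. That's 1.2 units closer together.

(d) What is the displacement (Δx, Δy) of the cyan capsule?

(1.9, -0.6)

The cyan capsule was at about (5.6, 3.2) and moved to about (7.5, 2.6).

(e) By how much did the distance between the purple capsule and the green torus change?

-0.9

Before: roughly 3.4 units apart; after: 2.5. That's 0.9 units closer together.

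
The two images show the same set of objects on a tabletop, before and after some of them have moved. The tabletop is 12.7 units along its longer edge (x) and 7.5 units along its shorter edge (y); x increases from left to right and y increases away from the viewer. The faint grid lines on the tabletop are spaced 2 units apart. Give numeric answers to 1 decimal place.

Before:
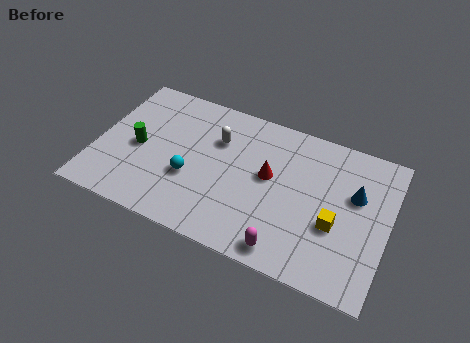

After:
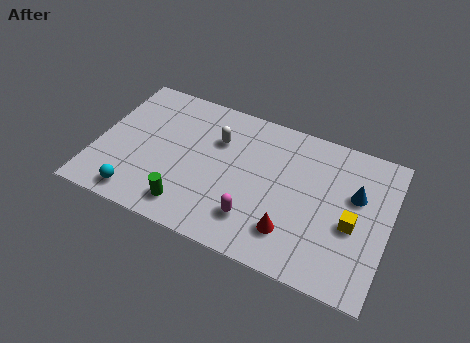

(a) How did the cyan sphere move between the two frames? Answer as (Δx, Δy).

(-2.1, -1.8)

The cyan sphere started near (4.2, 2.8) and ended near (2.1, 1.0).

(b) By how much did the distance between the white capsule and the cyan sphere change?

+2.6

They were about 2.6 units apart before and 5.2 after — 2.6 units further apart.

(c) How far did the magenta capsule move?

1.7

From (8.6, 0.9) to (7.1, 1.8), the magenta capsule covered √(1.5² + 0.9²) ≈ 1.7 units.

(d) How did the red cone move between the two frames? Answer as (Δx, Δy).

(1.2, -2.4)

From the two frames, the red cone sits at roughly (7.5, 4.2) before and (8.7, 1.8) after.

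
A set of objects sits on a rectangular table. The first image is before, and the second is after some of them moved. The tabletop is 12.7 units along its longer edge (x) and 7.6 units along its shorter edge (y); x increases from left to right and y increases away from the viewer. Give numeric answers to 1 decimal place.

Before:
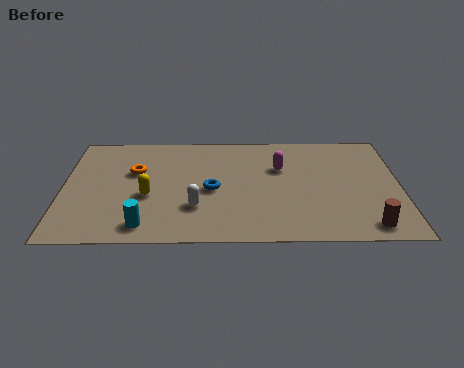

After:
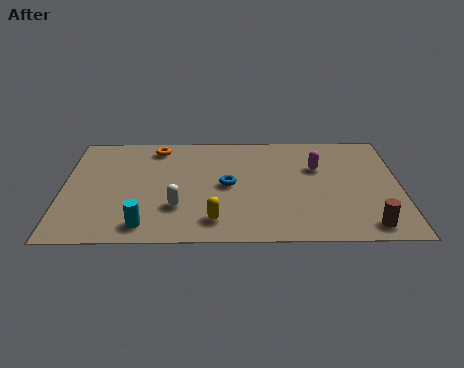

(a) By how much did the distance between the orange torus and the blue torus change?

+0.6

Before: roughly 3.2 units apart; after: 3.8. That's 0.6 units further apart.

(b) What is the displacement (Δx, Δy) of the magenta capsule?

(1.4, 0.0)

The magenta capsule was at about (8.2, 5.0) and moved to about (9.6, 5.0).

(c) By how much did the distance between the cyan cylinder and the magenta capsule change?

+1.2

They were about 6.4 units apart before and 7.6 after — 1.2 units further apart.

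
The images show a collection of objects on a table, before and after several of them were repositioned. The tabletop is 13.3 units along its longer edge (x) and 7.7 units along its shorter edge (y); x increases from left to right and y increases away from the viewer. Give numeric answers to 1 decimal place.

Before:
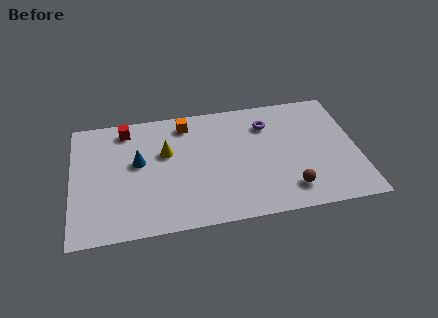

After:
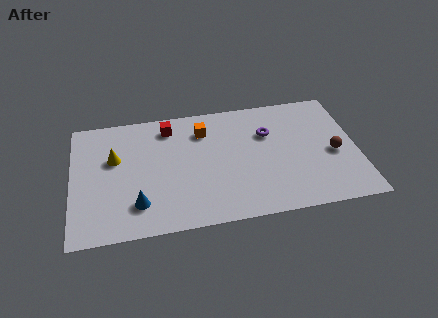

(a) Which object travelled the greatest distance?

the brown sphere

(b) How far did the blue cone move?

2.6

The blue cone moved from about (3.1, 4.4) to (3.0, 1.8), a distance of √(0.1² + 2.6²) ≈ 2.6.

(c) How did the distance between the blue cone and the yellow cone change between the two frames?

+1.8

They were about 1.4 units apart before and 3.2 after — 1.8 units further apart.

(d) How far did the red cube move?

2.0

The red cube was near (2.6, 6.6) before and (4.6, 6.4) after, so it travelled √(2.0² + 0.2²) ≈ 2.0 units.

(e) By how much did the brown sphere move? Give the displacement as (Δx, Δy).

(2.2, 1.9)

From the two frames, the brown sphere sits at roughly (10.0, 1.5) before and (12.2, 3.4) after.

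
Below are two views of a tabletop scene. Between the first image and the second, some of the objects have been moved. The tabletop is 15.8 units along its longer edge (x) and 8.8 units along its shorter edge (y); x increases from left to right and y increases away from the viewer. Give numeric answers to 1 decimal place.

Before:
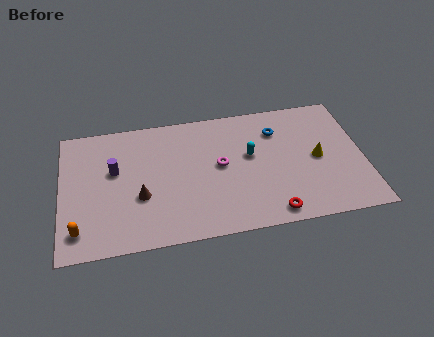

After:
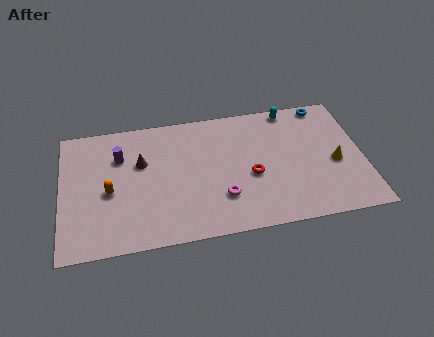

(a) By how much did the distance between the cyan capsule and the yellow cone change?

+1.1

Before: roughly 3.6 units apart; after: 4.7. That's 1.1 units further apart.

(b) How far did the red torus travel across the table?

2.8

The red torus moved from about (10.8, 1.0) to (9.9, 3.7), a distance of √(0.9² + 2.7²) ≈ 2.8.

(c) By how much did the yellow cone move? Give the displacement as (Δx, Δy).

(0.9, -0.5)

The yellow cone started near (13.4, 4.3) and ended near (14.3, 3.8).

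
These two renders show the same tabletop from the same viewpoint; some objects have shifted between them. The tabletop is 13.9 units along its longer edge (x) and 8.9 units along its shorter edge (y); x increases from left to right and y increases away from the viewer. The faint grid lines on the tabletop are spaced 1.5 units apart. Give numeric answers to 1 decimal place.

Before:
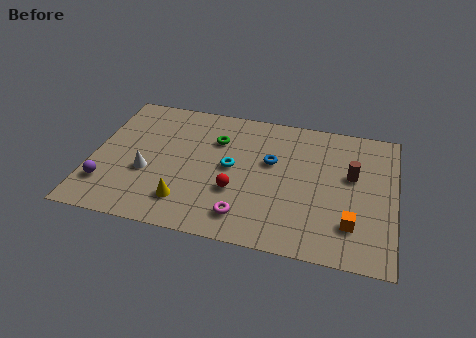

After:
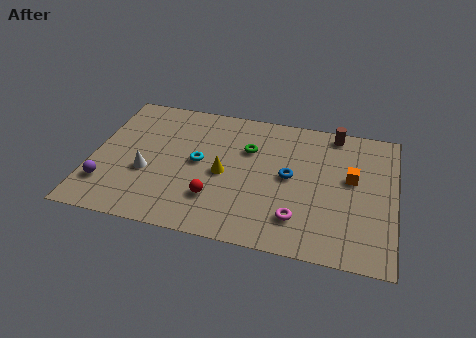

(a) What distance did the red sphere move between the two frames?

1.1

From (6.7, 3.1) to (5.8, 2.4), the red sphere covered √(0.9² + 0.7²) ≈ 1.1 units.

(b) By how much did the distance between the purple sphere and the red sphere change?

-1.0

They were about 6.0 units apart before and 5.0 after — 1.0 units closer together.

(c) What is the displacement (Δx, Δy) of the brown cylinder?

(-0.9, 2.7)

The brown cylinder was at about (11.9, 5.3) and moved to about (11.0, 8.0).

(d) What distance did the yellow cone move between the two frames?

2.7

The yellow cone was near (4.5, 1.9) before and (6.1, 4.1) after, so it travelled √(1.6² + 2.2²) ≈ 2.7 units.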